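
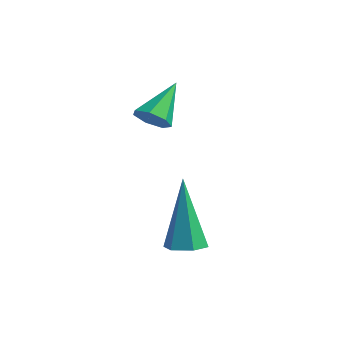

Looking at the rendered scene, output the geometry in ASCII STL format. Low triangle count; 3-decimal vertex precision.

solid 
facet normal 0.195 -0.100 -0.976
outer loop
vertex -0.198 1.521 -3.183
vertex -0.567 1.171 -3.221
vertex -0.675 1.664 -3.293
endloop
endfacet
facet normal 0.246 0.954 0.174
outer loop
vertex -0.198 1.521 -3.183
vertex -0.675 1.664 -3.293
vertex -0.953 1.369 -1.279
endloop
endfacet
facet normal 0.193 -0.100 -0.976
outer loop
vertex -0.675 1.664 -3.293
vertex -0.567 1.171 -3.221
vertex -1.044 1.315 -3.33
endloop
endfacet
facet normal -0.688 0.726 0.011
outer loop
vertex -0.675 1.664 -3.293
vertex -1.044 1.315 -3.33
vertex -0.953 1.369 -1.279
endloop
endfacet
facet normal 0.193 -0.098 -0.976
outer loop
vertex -1.044 1.315 -3.33
vertex -0.567 1.171 -3.221
vertex -0.936 0.821 -3.259
endloop
endfacet
facet normal -0.977 -0.207 0.049
outer loop
vertex -1.044 1.315 -3.33
vertex -0.936 0.821 -3.259
vertex -0.953 1.369 -1.279
endloop
endfacet
facet normal 0.195 -0.100 -0.976
outer loop
vertex -0.936 0.821 -3.259
vertex -0.567 1.171 -3.221
vertex -0.46 0.678 -3.149
endloop
endfacet
facet normal -0.331 -0.910 0.249
outer loop
vertex -0.936 0.821 -3.259
vertex -0.46 0.678 -3.149
vertex -0.953 1.369 -1.279
endloop
endfacet
facet normal 0.193 -0.101 -0.976
outer loop
vertex -0.46 0.678 -3.149
vertex -0.567 1.171 -3.221
vertex -0.09 1.027 -3.112
endloop
endfacet
facet normal 0.603 -0.683 0.411
outer loop
vertex -0.46 0.678 -3.149
vertex -0.09 1.027 -3.112
vertex -0.953 1.369 -1.279
endloop
endfacet
facet normal 0.193 -0.098 -0.976
outer loop
vertex -0.09 1.027 -3.112
vertex -0.567 1.171 -3.221
vertex -0.198 1.521 -3.183
endloop
endfacet
facet normal 0.893 0.249 0.374
outer loop
vertex -0.09 1.027 -3.112
vertex -0.198 1.521 -3.183
vertex -0.953 1.369 -1.279
endloop
endfacet
facet normal 0.221 -0.694 -0.686
outer loop
vertex -3.186 2.034 -0.047
vertex -3.462 2.296 -0.401
vertex -2.957 2.342 -0.285
endloop
endfacet
facet normal 0.714 0.009 0.700
outer loop
vertex -3.186 2.034 -0.047
vertex -2.957 2.342 -0.285
vertex -3.758 3.224 0.521
endloop
endfacet
facet normal 0.221 -0.691 -0.688
outer loop
vertex -2.957 2.342 -0.285
vertex -3.462 2.296 -0.401
vertex -3.109 2.616 -0.609
endloop
endfacet
facet normal 0.791 0.597 0.133
outer loop
vertex -2.957 2.342 -0.285
vertex -3.109 2.616 -0.609
vertex -3.758 3.224 0.521
endloop
endfacet
facet normal 0.221 -0.691 -0.689
outer loop
vertex -3.109 2.616 -0.609
vertex -3.462 2.296 -0.401
vertex -3.527 2.65 -0.777
endloop
endfacet
facet normal 0.219 0.906 -0.362
outer loop
vertex -3.109 2.616 -0.609
vertex -3.527 2.65 -0.777
vertex -3.758 3.224 0.521
endloop
endfacet
facet normal 0.220 -0.691 -0.689
outer loop
vertex -3.527 2.65 -0.777
vertex -3.462 2.296 -0.401
vertex -3.896 2.417 -0.661
endloop
endfacet
facet normal -0.575 0.705 -0.414
outer loop
vertex -3.527 2.65 -0.777
vertex -3.896 2.417 -0.661
vertex -3.758 3.224 0.521
endloop
endfacet
facet normal 0.219 -0.692 -0.687
outer loop
vertex -3.896 2.417 -0.661
vertex -3.462 2.296 -0.401
vertex -3.938 2.094 -0.349
endloop
endfacet
facet normal -0.989 0.145 0.017
outer loop
vertex -3.896 2.417 -0.661
vertex -3.938 2.094 -0.349
vertex -3.758 3.224 0.521
endloop
endfacet
facet normal 0.219 -0.693 -0.687
outer loop
vertex -3.938 2.094 -0.349
vertex -3.462 2.296 -0.401
vertex -3.622 1.923 -0.076
endloop
endfacet
facet normal -0.714 -0.352 0.605
outer loop
vertex -3.938 2.094 -0.349
vertex -3.622 1.923 -0.076
vertex -3.758 3.224 0.521
endloop
endfacet
facet normal 0.222 -0.693 -0.686
outer loop
vertex -3.622 1.923 -0.076
vertex -3.462 2.296 -0.401
vertex -3.186 2.034 -0.047
endloop
endfacet
facet normal 0.045 -0.413 0.910
outer loop
vertex -3.622 1.923 -0.076
vertex -3.186 2.034 -0.047
vertex -3.758 3.224 0.521
endloop
endfacet

endsolid


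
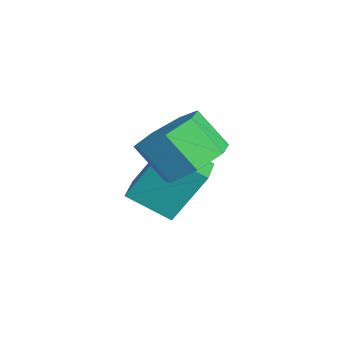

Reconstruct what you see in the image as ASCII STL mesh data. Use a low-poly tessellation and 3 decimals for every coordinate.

solid 
facet normal -0.922 0.333 -0.197
outer loop
vertex 2.043 -3.776 -0.301
vertex 2.067 -2.884 1.098
vertex 2.569 -2.723 -0.982
endloop
endfacet
facet normal -0.014 -0.538 -0.843
outer loop
vertex 3.713 -3.136 -0.738
vertex 2.043 -3.776 -0.301
vertex 2.569 -2.723 -0.982
endloop
endfacet
facet normal -0.922 0.333 -0.197
outer loop
vertex 2.569 -2.723 -0.982
vertex 2.067 -2.884 1.098
vertex 2.593 -1.83 0.417
endloop
endfacet
facet normal 0.386 0.774 -0.501
outer loop
vertex 2.593 -1.83 0.417
vertex 3.713 -3.136 -0.738
vertex 2.569 -2.723 -0.982
endloop
endfacet
facet normal -0.386 -0.775 0.501
outer loop
vertex 2.043 -3.776 -0.301
vertex 3.211 -3.297 1.342
vertex 2.067 -2.884 1.098
endloop
endfacet
facet normal -0.015 -0.537 -0.843
outer loop
vertex 3.187 -4.19 -0.057
vertex 2.043 -3.776 -0.301
vertex 3.713 -3.136 -0.738
endloop
endfacet
facet normal -0.387 -0.774 0.501
outer loop
vertex 3.187 -4.19 -0.057
vertex 3.211 -3.297 1.342
vertex 2.043 -3.776 -0.301
endloop
endfacet
facet normal 0.014 0.538 0.843
outer loop
vertex 2.067 -2.884 1.098
vertex 3.211 -3.297 1.342
vertex 2.593 -1.83 0.417
endloop
endfacet
facet normal 0.387 0.774 -0.500
outer loop
vertex 3.737 -2.244 0.661
vertex 3.713 -3.136 -0.738
vertex 2.593 -1.83 0.417
endloop
endfacet
facet normal 0.015 0.538 0.843
outer loop
vertex 2.593 -1.83 0.417
vertex 3.211 -3.297 1.342
vertex 3.737 -2.244 0.661
endloop
endfacet
facet normal 0.922 -0.333 0.197
outer loop
vertex 3.737 -2.244 0.661
vertex 3.187 -4.19 -0.057
vertex 3.713 -3.136 -0.738
endloop
endfacet
facet normal 0.922 -0.333 0.197
outer loop
vertex 3.211 -3.297 1.342
vertex 3.187 -4.19 -0.057
vertex 3.737 -2.244 0.661
endloop
endfacet
facet normal 0.410 0.509 -0.757
outer loop
vertex 4.658 -2.104 2.074
vertex 4.141 -2.617 1.449
vertex 3.911 -1.791 1.88
endloop
endfacet
facet normal 0.166 0.775 0.610
outer loop
vertex 4.658 -2.104 2.074
vertex 3.911 -1.791 1.88
vertex 4.137 -2.75 3.036
endloop
endfacet
facet normal 0.166 0.775 0.610
outer loop
vertex 4.137 -2.75 3.036
vertex 3.911 -1.791 1.88
vertex 3.39 -2.436 2.841
endloop
endfacet
facet normal -0.411 -0.508 0.757
outer loop
vertex 4.137 -2.75 3.036
vertex 3.39 -2.436 2.841
vertex 3.619 -3.263 2.411
endloop
endfacet
facet normal 0.411 0.509 -0.756
outer loop
vertex 3.911 -1.791 1.88
vertex 4.141 -2.617 1.449
vertex 3.337 -2.099 1.361
endloop
endfacet
facet normal -0.597 0.778 0.198
outer loop
vertex 3.911 -1.791 1.88
vertex 3.337 -2.099 1.361
vertex 3.39 -2.436 2.841
endloop
endfacet
facet normal -0.597 0.777 0.198
outer loop
vertex 3.39 -2.436 2.841
vertex 3.337 -2.099 1.361
vertex 2.816 -2.745 2.323
endloop
endfacet
facet normal -0.410 -0.508 0.758
outer loop
vertex 3.39 -2.436 2.841
vertex 2.816 -2.745 2.323
vertex 3.619 -3.263 2.411
endloop
endfacet
facet normal 0.410 0.508 -0.757
outer loop
vertex 3.337 -2.099 1.361
vertex 4.141 -2.617 1.449
vertex 3.368 -2.798 0.909
endloop
endfacet
facet normal -0.911 0.194 -0.363
outer loop
vertex 3.337 -2.099 1.361
vertex 3.368 -2.798 0.909
vertex 2.816 -2.745 2.323
endloop
endfacet
facet normal -0.911 0.195 -0.363
outer loop
vertex 2.816 -2.745 2.323
vertex 3.368 -2.798 0.909
vertex 2.847 -3.444 1.87
endloop
endfacet
facet normal -0.411 -0.509 0.757
outer loop
vertex 2.816 -2.745 2.323
vertex 2.847 -3.444 1.87
vertex 3.619 -3.263 2.411
endloop
endfacet
facet normal 0.410 0.508 -0.757
outer loop
vertex 3.368 -2.798 0.909
vertex 4.141 -2.617 1.449
vertex 3.981 -3.361 0.863
endloop
endfacet
facet normal -0.539 -0.534 -0.651
outer loop
vertex 3.368 -2.798 0.909
vertex 3.981 -3.361 0.863
vertex 2.847 -3.444 1.87
endloop
endfacet
facet normal -0.539 -0.535 -0.651
outer loop
vertex 2.847 -3.444 1.87
vertex 3.981 -3.361 0.863
vertex 3.459 -4.006 1.825
endloop
endfacet
facet normal -0.411 -0.508 0.757
outer loop
vertex 2.847 -3.444 1.87
vertex 3.459 -4.006 1.825
vertex 3.619 -3.263 2.411
endloop
endfacet
facet normal 0.411 0.508 -0.757
outer loop
vertex 3.981 -3.361 0.863
vertex 4.141 -2.617 1.449
vertex 4.714 -3.364 1.259
endloop
endfacet
facet normal 0.239 -0.862 -0.448
outer loop
vertex 3.981 -3.361 0.863
vertex 4.714 -3.364 1.259
vertex 3.459 -4.006 1.825
endloop
endfacet
facet normal 0.239 -0.862 -0.448
outer loop
vertex 3.459 -4.006 1.825
vertex 4.714 -3.364 1.259
vertex 4.192 -4.009 2.221
endloop
endfacet
facet normal -0.411 -0.508 0.757
outer loop
vertex 3.459 -4.006 1.825
vertex 4.192 -4.009 2.221
vertex 3.619 -3.263 2.411
endloop
endfacet
facet normal 0.411 0.508 -0.757
outer loop
vertex 4.714 -3.364 1.259
vertex 4.141 -2.617 1.449
vertex 5.015 -2.804 1.798
endloop
endfacet
facet normal 0.837 -0.539 0.093
outer loop
vertex 4.714 -3.364 1.259
vertex 5.015 -2.804 1.798
vertex 4.192 -4.009 2.221
endloop
endfacet
facet normal 0.837 -0.540 0.091
outer loop
vertex 4.192 -4.009 2.221
vertex 5.015 -2.804 1.798
vertex 4.494 -3.45 2.759
endloop
endfacet
facet normal -0.410 -0.508 0.758
outer loop
vertex 4.192 -4.009 2.221
vertex 4.494 -3.45 2.759
vertex 3.619 -3.263 2.411
endloop
endfacet
facet normal 0.411 0.508 -0.757
outer loop
vertex 5.015 -2.804 1.798
vertex 4.141 -2.617 1.449
vertex 4.658 -2.104 2.074
endloop
endfacet
facet normal 0.805 0.188 0.563
outer loop
vertex 5.015 -2.804 1.798
vertex 4.658 -2.104 2.074
vertex 4.494 -3.45 2.759
endloop
endfacet
facet normal 0.805 0.188 0.562
outer loop
vertex 4.494 -3.45 2.759
vertex 4.658 -2.104 2.074
vertex 4.137 -2.75 3.036
endloop
endfacet
facet normal -0.410 -0.509 0.757
outer loop
vertex 4.494 -3.45 2.759
vertex 4.137 -2.75 3.036
vertex 3.619 -3.263 2.411
endloop
endfacet

endsolid


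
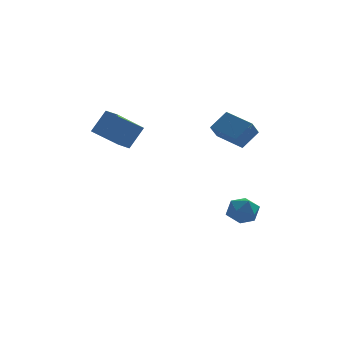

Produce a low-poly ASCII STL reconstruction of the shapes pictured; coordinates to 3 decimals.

solid 
facet normal -0.569 0.821 0.042
outer loop
vertex -3.123 -0.466 2.731
vertex -1.749 0.551 1.46
vertex -3.883 -0.931 1.537
endloop
endfacet
facet normal -0.646 -0.477 0.597
outer loop
vertex -3.371 -1.671 1.5
vertex -3.123 -0.466 2.731
vertex -3.883 -0.931 1.537
endloop
endfacet
facet normal -0.569 0.821 0.042
outer loop
vertex -3.883 -0.931 1.537
vertex -1.749 0.551 1.46
vertex -2.509 0.085 0.266
endloop
endfacet
facet normal -0.510 -0.313 -0.801
outer loop
vertex -2.509 0.085 0.266
vertex -3.371 -1.671 1.5
vertex -3.883 -0.931 1.537
endloop
endfacet
facet normal 0.510 0.313 0.801
outer loop
vertex -3.123 -0.466 2.731
vertex -1.237 -0.189 1.423
vertex -1.749 0.551 1.46
endloop
endfacet
facet normal -0.645 -0.477 0.597
outer loop
vertex -2.611 -1.205 2.694
vertex -3.123 -0.466 2.731
vertex -3.371 -1.671 1.5
endloop
endfacet
facet normal 0.510 0.313 0.801
outer loop
vertex -2.611 -1.205 2.694
vertex -1.237 -0.189 1.423
vertex -3.123 -0.466 2.731
endloop
endfacet
facet normal 0.646 0.476 -0.597
outer loop
vertex -1.749 0.551 1.46
vertex -1.237 -0.189 1.423
vertex -2.509 0.085 0.266
endloop
endfacet
facet normal -0.510 -0.313 -0.801
outer loop
vertex -1.997 -0.654 0.229
vertex -3.371 -1.671 1.5
vertex -2.509 0.085 0.266
endloop
endfacet
facet normal 0.645 0.477 -0.597
outer loop
vertex -2.509 0.085 0.266
vertex -1.237 -0.189 1.423
vertex -1.997 -0.654 0.229
endloop
endfacet
facet normal 0.569 -0.821 -0.042
outer loop
vertex -1.997 -0.654 0.229
vertex -2.611 -1.205 2.694
vertex -3.371 -1.671 1.5
endloop
endfacet
facet normal 0.569 -0.822 -0.042
outer loop
vertex -1.237 -0.189 1.423
vertex -2.611 -1.205 2.694
vertex -1.997 -0.654 0.229
endloop
endfacet
facet normal -0.060 0.182 0.982
outer loop
vertex 3.692 -1.359 -3.134
vertex 2.905 -1.843 -3.092
vertex 3.717 -2.268 -2.964
endloop
endfacet
facet normal 0.620 0.161 0.768
outer loop
vertex 3.692 -1.359 -3.134
vertex 3.717 -2.268 -2.964
vertex 4.333 -1.888 -3.541
endloop
endfacet
facet normal 0.708 0.656 0.262
outer loop
vertex 3.692 -1.359 -3.134
vertex 4.333 -1.888 -3.541
vertex 3.901 -1.228 -4.026
endloop
endfacet
facet normal 0.083 0.983 0.164
outer loop
vertex 3.692 -1.359 -3.134
vertex 3.901 -1.228 -4.026
vertex 3.019 -1.2 -3.748
endloop
endfacet
facet normal -0.392 0.690 0.608
outer loop
vertex 3.692 -1.359 -3.134
vertex 3.019 -1.2 -3.748
vertex 2.905 -1.843 -3.092
endloop
endfacet
facet normal 0.739 -0.480 0.473
outer loop
vertex 4.333 -1.888 -3.541
vertex 3.717 -2.268 -2.964
vertex 3.941 -2.7 -3.752
endloop
endfacet
facet normal -0.362 -0.445 0.819
outer loop
vertex 3.717 -2.268 -2.964
vertex 2.905 -1.843 -3.092
vertex 3.059 -2.672 -3.474
endloop
endfacet
facet normal -0.900 0.379 0.215
outer loop
vertex 2.905 -1.843 -3.092
vertex 3.019 -1.2 -3.748
vertex 2.627 -2.012 -3.959
endloop
endfacet
facet normal -0.132 0.853 -0.505
outer loop
vertex 3.019 -1.2 -3.748
vertex 3.901 -1.228 -4.026
vertex 3.243 -1.632 -4.536
endloop
endfacet
facet normal 0.881 0.323 -0.345
outer loop
vertex 3.901 -1.228 -4.026
vertex 4.333 -1.888 -3.541
vertex 4.055 -2.057 -4.408
endloop
endfacet
facet normal -0.083 -0.983 -0.164
outer loop
vertex 3.268 -2.541 -4.366
vertex 3.941 -2.7 -3.752
vertex 3.059 -2.672 -3.474
endloop
endfacet
facet normal -0.708 -0.656 -0.262
outer loop
vertex 3.268 -2.541 -4.366
vertex 3.059 -2.672 -3.474
vertex 2.627 -2.012 -3.959
endloop
endfacet
facet normal -0.620 -0.161 -0.768
outer loop
vertex 3.268 -2.541 -4.366
vertex 2.627 -2.012 -3.959
vertex 3.243 -1.632 -4.536
endloop
endfacet
facet normal 0.060 -0.182 -0.982
outer loop
vertex 3.268 -2.541 -4.366
vertex 3.243 -1.632 -4.536
vertex 4.055 -2.057 -4.408
endloop
endfacet
facet normal 0.392 -0.690 -0.608
outer loop
vertex 3.268 -2.541 -4.366
vertex 4.055 -2.057 -4.408
vertex 3.941 -2.7 -3.752
endloop
endfacet
facet normal 0.132 -0.853 0.505
outer loop
vertex 3.059 -2.672 -3.474
vertex 3.941 -2.7 -3.752
vertex 3.717 -2.268 -2.964
endloop
endfacet
facet normal -0.881 -0.323 0.345
outer loop
vertex 2.627 -2.012 -3.959
vertex 3.059 -2.672 -3.474
vertex 2.905 -1.843 -3.092
endloop
endfacet
facet normal -0.739 0.480 -0.473
outer loop
vertex 3.243 -1.632 -4.536
vertex 2.627 -2.012 -3.959
vertex 3.019 -1.2 -3.748
endloop
endfacet
facet normal 0.362 0.445 -0.819
outer loop
vertex 4.055 -2.057 -4.408
vertex 3.243 -1.632 -4.536
vertex 3.901 -1.228 -4.026
endloop
endfacet
facet normal 0.900 -0.379 -0.215
outer loop
vertex 3.941 -2.7 -3.752
vertex 4.055 -2.057 -4.408
vertex 4.333 -1.888 -3.541
endloop
endfacet
facet normal -0.374 -0.596 0.711
outer loop
vertex 3.734 -3.067 2.465
vertex 2.641 -1.867 2.896
vertex 2.881 -3.54 1.62
endloop
endfacet
facet normal 0.651 -0.714 -0.257
outer loop
vertex 3.299 -2.873 0.824
vertex 3.734 -3.067 2.465
vertex 2.881 -3.54 1.62
endloop
endfacet
facet normal -0.373 -0.596 0.711
outer loop
vertex 2.881 -3.54 1.62
vertex 2.641 -1.867 2.896
vertex 1.788 -2.34 2.052
endloop
endfacet
facet normal -0.661 -0.367 -0.654
outer loop
vertex 1.788 -2.34 2.052
vertex 3.299 -2.873 0.824
vertex 2.881 -3.54 1.62
endloop
endfacet
facet normal 0.661 0.367 0.655
outer loop
vertex 3.734 -3.067 2.465
vertex 3.059 -1.2 2.1
vertex 2.641 -1.867 2.896
endloop
endfacet
facet normal 0.651 -0.715 -0.257
outer loop
vertex 4.152 -2.4 1.668
vertex 3.734 -3.067 2.465
vertex 3.299 -2.873 0.824
endloop
endfacet
facet normal 0.661 0.367 0.654
outer loop
vertex 4.152 -2.4 1.668
vertex 3.059 -1.2 2.1
vertex 3.734 -3.067 2.465
endloop
endfacet
facet normal -0.651 0.715 0.257
outer loop
vertex 2.641 -1.867 2.896
vertex 3.059 -1.2 2.1
vertex 1.788 -2.34 2.052
endloop
endfacet
facet normal -0.661 -0.367 -0.654
outer loop
vertex 2.206 -1.673 1.255
vertex 3.299 -2.873 0.824
vertex 1.788 -2.34 2.052
endloop
endfacet
facet normal -0.651 0.715 0.257
outer loop
vertex 1.788 -2.34 2.052
vertex 3.059 -1.2 2.1
vertex 2.206 -1.673 1.255
endloop
endfacet
facet normal 0.373 0.596 -0.711
outer loop
vertex 2.206 -1.673 1.255
vertex 4.152 -2.4 1.668
vertex 3.299 -2.873 0.824
endloop
endfacet
facet normal 0.374 0.596 -0.711
outer loop
vertex 3.059 -1.2 2.1
vertex 4.152 -2.4 1.668
vertex 2.206 -1.673 1.255
endloop
endfacet

endsolid


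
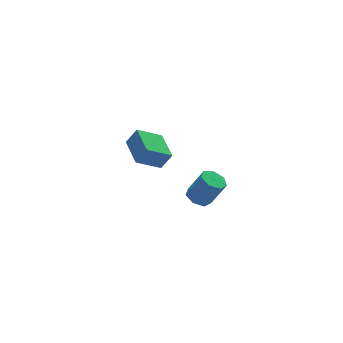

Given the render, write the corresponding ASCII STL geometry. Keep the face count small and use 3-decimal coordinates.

solid 
facet normal -0.859 0.086 0.505
outer loop
vertex -3.244 2.099 0.112
vertex -2.891 4.028 0.384
vertex -3.787 2.334 -0.851
endloop
endfacet
facet normal -0.178 -0.974 -0.137
outer loop
vertex -2.369 2.192 -1.684
vertex -3.244 2.099 0.112
vertex -3.787 2.334 -0.851
endloop
endfacet
facet normal -0.859 0.086 0.505
outer loop
vertex -3.787 2.334 -0.851
vertex -2.891 4.028 0.384
vertex -3.433 4.263 -0.579
endloop
endfacet
facet normal -0.480 0.208 -0.852
outer loop
vertex -3.433 4.263 -0.579
vertex -2.369 2.192 -1.684
vertex -3.787 2.334 -0.851
endloop
endfacet
facet normal 0.480 -0.208 0.852
outer loop
vertex -3.244 2.099 0.112
vertex -1.473 3.886 -0.449
vertex -2.891 4.028 0.384
endloop
endfacet
facet normal -0.178 -0.974 -0.137
outer loop
vertex -1.827 1.957 -0.721
vertex -3.244 2.099 0.112
vertex -2.369 2.192 -1.684
endloop
endfacet
facet normal 0.480 -0.208 0.852
outer loop
vertex -1.827 1.957 -0.721
vertex -1.473 3.886 -0.449
vertex -3.244 2.099 0.112
endloop
endfacet
facet normal 0.178 0.974 0.137
outer loop
vertex -2.891 4.028 0.384
vertex -1.473 3.886 -0.449
vertex -3.433 4.263 -0.579
endloop
endfacet
facet normal -0.480 0.208 -0.852
outer loop
vertex -2.016 4.121 -1.412
vertex -2.369 2.192 -1.684
vertex -3.433 4.263 -0.579
endloop
endfacet
facet normal 0.178 0.974 0.137
outer loop
vertex -3.433 4.263 -0.579
vertex -1.473 3.886 -0.449
vertex -2.016 4.121 -1.412
endloop
endfacet
facet normal 0.859 -0.086 -0.505
outer loop
vertex -2.016 4.121 -1.412
vertex -1.827 1.957 -0.721
vertex -2.369 2.192 -1.684
endloop
endfacet
facet normal 0.859 -0.086 -0.505
outer loop
vertex -1.473 3.886 -0.449
vertex -1.827 1.957 -0.721
vertex -2.016 4.121 -1.412
endloop
endfacet
facet normal -0.382 0.284 -0.879
outer loop
vertex -2.312 -3.032 -0.363
vertex -2.986 -3.236 -0.136
vertex -2.656 -2.578 -0.067
endloop
endfacet
facet normal 0.753 0.648 -0.119
outer loop
vertex -2.312 -3.032 -0.363
vertex -2.656 -2.578 -0.067
vertex -1.681 -3.499 1.088
endloop
endfacet
facet normal 0.753 0.648 -0.119
outer loop
vertex -1.681 -3.499 1.088
vertex -2.656 -2.578 -0.067
vertex -2.025 -3.045 1.384
endloop
endfacet
facet normal 0.384 -0.282 0.879
outer loop
vertex -1.681 -3.499 1.088
vertex -2.025 -3.045 1.384
vertex -2.354 -3.704 1.316
endloop
endfacet
facet normal -0.383 0.284 -0.879
outer loop
vertex -2.656 -2.578 -0.067
vertex -2.986 -3.236 -0.136
vertex -3.248 -2.62 0.177
endloop
endfacet
facet normal 0.050 0.957 0.286
outer loop
vertex -2.656 -2.578 -0.067
vertex -3.248 -2.62 0.177
vertex -2.025 -3.045 1.384
endloop
endfacet
facet normal 0.050 0.957 0.286
outer loop
vertex -2.025 -3.045 1.384
vertex -3.248 -2.62 0.177
vertex -2.617 -3.087 1.628
endloop
endfacet
facet normal 0.383 -0.282 0.880
outer loop
vertex -2.025 -3.045 1.384
vertex -2.617 -3.087 1.628
vertex -2.354 -3.704 1.316
endloop
endfacet
facet normal -0.383 0.284 -0.879
outer loop
vertex -3.248 -2.62 0.177
vertex -2.986 -3.236 -0.136
vertex -3.643 -3.126 0.186
endloop
endfacet
facet normal -0.689 0.547 0.476
outer loop
vertex -3.248 -2.62 0.177
vertex -3.643 -3.126 0.186
vertex -2.617 -3.087 1.628
endloop
endfacet
facet normal -0.689 0.547 0.476
outer loop
vertex -2.617 -3.087 1.628
vertex -3.643 -3.126 0.186
vertex -3.012 -3.593 1.637
endloop
endfacet
facet normal 0.382 -0.282 0.880
outer loop
vertex -2.617 -3.087 1.628
vertex -3.012 -3.593 1.637
vertex -2.354 -3.704 1.316
endloop
endfacet
facet normal -0.383 0.283 -0.879
outer loop
vertex -3.643 -3.126 0.186
vertex -2.986 -3.236 -0.136
vertex -3.542 -3.716 -0.048
endloop
endfacet
facet normal -0.910 -0.277 0.307
outer loop
vertex -3.643 -3.126 0.186
vertex -3.542 -3.716 -0.048
vertex -3.012 -3.593 1.637
endloop
endfacet
facet normal -0.911 -0.277 0.307
outer loop
vertex -3.012 -3.593 1.637
vertex -3.542 -3.716 -0.048
vertex -2.911 -4.183 1.404
endloop
endfacet
facet normal 0.382 -0.282 0.880
outer loop
vertex -3.012 -3.593 1.637
vertex -2.911 -4.183 1.404
vertex -2.354 -3.704 1.316
endloop
endfacet
facet normal -0.383 0.282 -0.880
outer loop
vertex -3.542 -3.716 -0.048
vertex -2.986 -3.236 -0.136
vertex -3.023 -3.945 -0.347
endloop
endfacet
facet normal -0.446 -0.890 -0.092
outer loop
vertex -3.542 -3.716 -0.048
vertex -3.023 -3.945 -0.347
vertex -2.911 -4.183 1.404
endloop
endfacet
facet normal -0.446 -0.890 -0.093
outer loop
vertex -2.911 -4.183 1.404
vertex -3.023 -3.945 -0.347
vertex -2.391 -4.412 1.104
endloop
endfacet
facet normal 0.383 -0.283 0.879
outer loop
vertex -2.911 -4.183 1.404
vertex -2.391 -4.412 1.104
vertex -2.354 -3.704 1.316
endloop
endfacet
facet normal -0.383 0.282 -0.880
outer loop
vertex -3.023 -3.945 -0.347
vertex -2.986 -3.236 -0.136
vertex -2.475 -3.64 -0.488
endloop
endfacet
facet normal 0.355 -0.834 -0.423
outer loop
vertex -3.023 -3.945 -0.347
vertex -2.475 -3.64 -0.488
vertex -2.391 -4.412 1.104
endloop
endfacet
facet normal 0.356 -0.833 -0.423
outer loop
vertex -2.391 -4.412 1.104
vertex -2.475 -3.64 -0.488
vertex -1.844 -4.107 0.964
endloop
endfacet
facet normal 0.383 -0.283 0.879
outer loop
vertex -2.391 -4.412 1.104
vertex -1.844 -4.107 0.964
vertex -2.354 -3.704 1.316
endloop
endfacet
facet normal -0.382 0.283 -0.880
outer loop
vertex -2.475 -3.64 -0.488
vertex -2.986 -3.236 -0.136
vertex -2.312 -3.032 -0.363
endloop
endfacet
facet normal 0.888 -0.149 -0.434
outer loop
vertex -2.475 -3.64 -0.488
vertex -2.312 -3.032 -0.363
vertex -1.844 -4.107 0.964
endloop
endfacet
facet normal 0.888 -0.150 -0.434
outer loop
vertex -1.844 -4.107 0.964
vertex -2.312 -3.032 -0.363
vertex -1.681 -3.499 1.088
endloop
endfacet
facet normal 0.384 -0.282 0.879
outer loop
vertex -1.844 -4.107 0.964
vertex -1.681 -3.499 1.088
vertex -2.354 -3.704 1.316
endloop
endfacet

endsolid


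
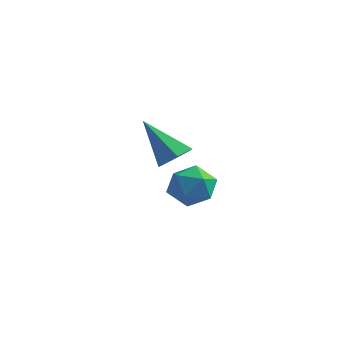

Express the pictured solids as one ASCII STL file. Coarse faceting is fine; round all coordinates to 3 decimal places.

solid 
facet normal -0.523 0.604 0.601
outer loop
vertex 2.527 0.052 1.426
vertex 1.982 -0.676 1.684
vertex 2.769 -0.479 2.17
endloop
endfacet
facet normal 0.153 0.827 0.541
outer loop
vertex 2.527 0.052 1.426
vertex 2.769 -0.479 2.17
vertex 3.431 -0.199 1.555
endloop
endfacet
facet normal 0.284 0.947 -0.149
outer loop
vertex 2.527 0.052 1.426
vertex 3.431 -0.199 1.555
vertex 3.052 -0.222 0.688
endloop
endfacet
facet normal -0.310 0.798 -0.517
outer loop
vertex 2.527 0.052 1.426
vertex 3.052 -0.222 0.688
vertex 2.157 -0.518 0.767
endloop
endfacet
facet normal -0.808 0.586 -0.053
outer loop
vertex 2.527 0.052 1.426
vertex 2.157 -0.518 0.767
vertex 1.982 -0.676 1.684
endloop
endfacet
facet normal 0.579 0.298 0.759
outer loop
vertex 3.431 -0.199 1.555
vertex 2.769 -0.479 2.17
vertex 3.443 -1.082 1.893
endloop
endfacet
facet normal -0.513 -0.062 0.856
outer loop
vertex 2.769 -0.479 2.17
vertex 1.982 -0.676 1.684
vertex 2.548 -1.378 1.972
endloop
endfacet
facet normal -0.975 -0.090 -0.202
outer loop
vertex 1.982 -0.676 1.684
vertex 2.157 -0.518 0.767
vertex 2.169 -1.401 1.105
endloop
endfacet
facet normal -0.167 0.251 -0.953
outer loop
vertex 2.157 -0.518 0.767
vertex 3.052 -0.222 0.688
vertex 2.831 -1.121 0.49
endloop
endfacet
facet normal 0.793 0.492 -0.360
outer loop
vertex 3.052 -0.222 0.688
vertex 3.431 -0.199 1.555
vertex 3.618 -0.924 0.976
endloop
endfacet
facet normal 0.310 -0.798 0.517
outer loop
vertex 3.073 -1.652 1.234
vertex 3.443 -1.082 1.893
vertex 2.548 -1.378 1.972
endloop
endfacet
facet normal -0.284 -0.947 0.149
outer loop
vertex 3.073 -1.652 1.234
vertex 2.548 -1.378 1.972
vertex 2.169 -1.401 1.105
endloop
endfacet
facet normal -0.153 -0.827 -0.541
outer loop
vertex 3.073 -1.652 1.234
vertex 2.169 -1.401 1.105
vertex 2.831 -1.121 0.49
endloop
endfacet
facet normal 0.523 -0.604 -0.601
outer loop
vertex 3.073 -1.652 1.234
vertex 2.831 -1.121 0.49
vertex 3.618 -0.924 0.976
endloop
endfacet
facet normal 0.808 -0.586 0.053
outer loop
vertex 3.073 -1.652 1.234
vertex 3.618 -0.924 0.976
vertex 3.443 -1.082 1.893
endloop
endfacet
facet normal 0.167 -0.251 0.953
outer loop
vertex 2.548 -1.378 1.972
vertex 3.443 -1.082 1.893
vertex 2.769 -0.479 2.17
endloop
endfacet
facet normal -0.793 -0.492 0.360
outer loop
vertex 2.169 -1.401 1.105
vertex 2.548 -1.378 1.972
vertex 1.982 -0.676 1.684
endloop
endfacet
facet normal -0.579 -0.298 -0.759
outer loop
vertex 2.831 -1.121 0.49
vertex 2.169 -1.401 1.105
vertex 2.157 -0.518 0.767
endloop
endfacet
facet normal 0.513 0.062 -0.856
outer loop
vertex 3.618 -0.924 0.976
vertex 2.831 -1.121 0.49
vertex 3.052 -0.222 0.688
endloop
endfacet
facet normal 0.975 0.090 0.202
outer loop
vertex 3.443 -1.082 1.893
vertex 3.618 -0.924 0.976
vertex 3.431 -0.199 1.555
endloop
endfacet
facet normal 0.650 0.033 -0.759
outer loop
vertex -0.161 2.881 0.827
vertex -0.618 3.455 0.461
vertex -0.023 3.675 0.98
endloop
endfacet
facet normal 0.498 -0.247 0.831
outer loop
vertex -0.161 2.881 0.827
vertex -0.023 3.675 0.98
vertex -2.002 3.385 2.079
endloop
endfacet
facet normal 0.650 0.033 -0.759
outer loop
vertex -0.023 3.675 0.98
vertex -0.618 3.455 0.461
vertex -0.48 4.249 0.614
endloop
endfacet
facet normal 0.285 0.666 0.689
outer loop
vertex -0.023 3.675 0.98
vertex -0.48 4.249 0.614
vertex -2.002 3.385 2.079
endloop
endfacet
facet normal 0.650 0.033 -0.759
outer loop
vertex -0.48 4.249 0.614
vertex -0.618 3.455 0.461
vertex -1.075 4.029 0.095
endloop
endfacet
facet normal -0.419 0.903 0.097
outer loop
vertex -0.48 4.249 0.614
vertex -1.075 4.029 0.095
vertex -2.002 3.385 2.079
endloop
endfacet
facet normal 0.649 0.033 -0.760
outer loop
vertex -1.075 4.029 0.095
vertex -0.618 3.455 0.461
vertex -1.214 3.235 -0.058
endloop
endfacet
facet normal -0.909 0.227 -0.351
outer loop
vertex -1.075 4.029 0.095
vertex -1.214 3.235 -0.058
vertex -2.002 3.385 2.079
endloop
endfacet
facet normal 0.649 0.034 -0.760
outer loop
vertex -1.214 3.235 -0.058
vertex -0.618 3.455 0.461
vertex -0.756 2.661 0.308
endloop
endfacet
facet normal -0.696 -0.688 -0.208
outer loop
vertex -1.214 3.235 -0.058
vertex -0.756 2.661 0.308
vertex -2.002 3.385 2.079
endloop
endfacet
facet normal 0.650 0.033 -0.759
outer loop
vertex -0.756 2.661 0.308
vertex -0.618 3.455 0.461
vertex -0.161 2.881 0.827
endloop
endfacet
facet normal 0.008 -0.924 0.383
outer loop
vertex -0.756 2.661 0.308
vertex -0.161 2.881 0.827
vertex -2.002 3.385 2.079
endloop
endfacet

endsolid


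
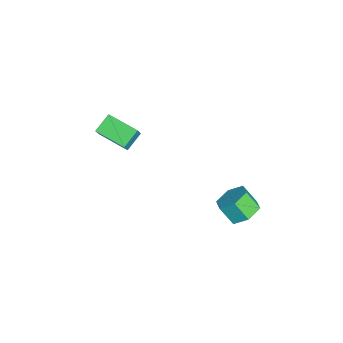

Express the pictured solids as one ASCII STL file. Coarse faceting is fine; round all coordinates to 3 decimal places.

solid 
facet normal 0.234 0.564 -0.792
outer loop
vertex 2.712 3.323 -2.931
vertex 1.891 3.161 -3.289
vertex 2.016 3.878 -2.742
endloop
endfacet
facet normal 0.600 0.557 0.574
outer loop
vertex 2.712 3.323 -2.931
vertex 2.016 3.878 -2.742
vertex 2.429 2.641 -1.973
endloop
endfacet
facet normal 0.600 0.557 0.574
outer loop
vertex 2.429 2.641 -1.973
vertex 2.016 3.878 -2.742
vertex 1.733 3.195 -1.784
endloop
endfacet
facet normal -0.234 -0.564 0.792
outer loop
vertex 2.429 2.641 -1.973
vertex 1.733 3.195 -1.784
vertex 1.609 2.479 -2.331
endloop
endfacet
facet normal 0.234 0.564 -0.792
outer loop
vertex 2.016 3.878 -2.742
vertex 1.891 3.161 -3.289
vertex 1.195 3.716 -3.1
endloop
endfacet
facet normal -0.363 0.806 0.467
outer loop
vertex 2.016 3.878 -2.742
vertex 1.195 3.716 -3.1
vertex 1.733 3.195 -1.784
endloop
endfacet
facet normal -0.363 0.806 0.467
outer loop
vertex 1.733 3.195 -1.784
vertex 1.195 3.716 -3.1
vertex 0.912 3.033 -2.142
endloop
endfacet
facet normal -0.234 -0.564 0.792
outer loop
vertex 1.733 3.195 -1.784
vertex 0.912 3.033 -2.142
vertex 1.609 2.479 -2.331
endloop
endfacet
facet normal 0.234 0.564 -0.792
outer loop
vertex 1.195 3.716 -3.1
vertex 1.891 3.161 -3.289
vertex 1.071 2.999 -3.647
endloop
endfacet
facet normal -0.963 0.248 -0.107
outer loop
vertex 1.195 3.716 -3.1
vertex 1.071 2.999 -3.647
vertex 0.912 3.033 -2.142
endloop
endfacet
facet normal -0.963 0.249 -0.107
outer loop
vertex 0.912 3.033 -2.142
vertex 1.071 2.999 -3.647
vertex 0.788 2.317 -2.689
endloop
endfacet
facet normal -0.234 -0.564 0.792
outer loop
vertex 0.912 3.033 -2.142
vertex 0.788 2.317 -2.689
vertex 1.609 2.479 -2.331
endloop
endfacet
facet normal 0.234 0.564 -0.792
outer loop
vertex 1.071 2.999 -3.647
vertex 1.891 3.161 -3.289
vertex 1.767 2.445 -3.836
endloop
endfacet
facet normal -0.600 -0.558 -0.574
outer loop
vertex 1.071 2.999 -3.647
vertex 1.767 2.445 -3.836
vertex 0.788 2.317 -2.689
endloop
endfacet
facet normal -0.600 -0.557 -0.574
outer loop
vertex 0.788 2.317 -2.689
vertex 1.767 2.445 -3.836
vertex 1.484 1.762 -2.878
endloop
endfacet
facet normal -0.234 -0.564 0.792
outer loop
vertex 0.788 2.317 -2.689
vertex 1.484 1.762 -2.878
vertex 1.609 2.479 -2.331
endloop
endfacet
facet normal 0.234 0.564 -0.792
outer loop
vertex 1.767 2.445 -3.836
vertex 1.891 3.161 -3.289
vertex 2.588 2.607 -3.478
endloop
endfacet
facet normal 0.363 -0.806 -0.467
outer loop
vertex 1.767 2.445 -3.836
vertex 2.588 2.607 -3.478
vertex 1.484 1.762 -2.878
endloop
endfacet
facet normal 0.363 -0.806 -0.467
outer loop
vertex 1.484 1.762 -2.878
vertex 2.588 2.607 -3.478
vertex 2.305 1.924 -2.52
endloop
endfacet
facet normal -0.234 -0.564 0.792
outer loop
vertex 1.484 1.762 -2.878
vertex 2.305 1.924 -2.52
vertex 1.609 2.479 -2.331
endloop
endfacet
facet normal 0.234 0.564 -0.792
outer loop
vertex 2.588 2.607 -3.478
vertex 1.891 3.161 -3.289
vertex 2.712 3.323 -2.931
endloop
endfacet
facet normal 0.963 -0.249 0.107
outer loop
vertex 2.588 2.607 -3.478
vertex 2.712 3.323 -2.931
vertex 2.305 1.924 -2.52
endloop
endfacet
facet normal 0.963 -0.248 0.107
outer loop
vertex 2.305 1.924 -2.52
vertex 2.712 3.323 -2.931
vertex 2.429 2.641 -1.973
endloop
endfacet
facet normal -0.234 -0.564 0.792
outer loop
vertex 2.305 1.924 -2.52
vertex 2.429 2.641 -1.973
vertex 1.609 2.479 -2.331
endloop
endfacet
facet normal -0.492 -0.840 0.227
outer loop
vertex -4.029 -3.787 -1.601
vertex -4.64 -3.667 -2.484
vertex -3.242 -4.418 -2.231
endloop
endfacet
facet normal 0.565 -0.111 0.817
outer loop
vertex -2.36 -2.913 -2.636
vertex -4.029 -3.787 -1.601
vertex -3.242 -4.418 -2.231
endloop
endfacet
facet normal -0.492 -0.841 0.226
outer loop
vertex -3.242 -4.418 -2.231
vertex -4.64 -3.667 -2.484
vertex -3.852 -4.298 -3.114
endloop
endfacet
facet normal 0.662 -0.530 -0.529
outer loop
vertex -3.852 -4.298 -3.114
vertex -2.36 -2.913 -2.636
vertex -3.242 -4.418 -2.231
endloop
endfacet
facet normal -0.662 0.530 0.530
outer loop
vertex -4.029 -3.787 -1.601
vertex -3.758 -2.162 -2.889
vertex -4.64 -3.667 -2.484
endloop
endfacet
facet normal 0.565 -0.111 0.818
outer loop
vertex -3.148 -2.282 -2.006
vertex -4.029 -3.787 -1.601
vertex -2.36 -2.913 -2.636
endloop
endfacet
facet normal -0.662 0.530 0.530
outer loop
vertex -3.148 -2.282 -2.006
vertex -3.758 -2.162 -2.889
vertex -4.029 -3.787 -1.601
endloop
endfacet
facet normal -0.565 0.111 -0.818
outer loop
vertex -4.64 -3.667 -2.484
vertex -3.758 -2.162 -2.889
vertex -3.852 -4.298 -3.114
endloop
endfacet
facet normal 0.662 -0.530 -0.530
outer loop
vertex -2.971 -2.793 -3.519
vertex -2.36 -2.913 -2.636
vertex -3.852 -4.298 -3.114
endloop
endfacet
facet normal -0.565 0.111 -0.817
outer loop
vertex -3.852 -4.298 -3.114
vertex -3.758 -2.162 -2.889
vertex -2.971 -2.793 -3.519
endloop
endfacet
facet normal 0.492 0.841 -0.226
outer loop
vertex -2.971 -2.793 -3.519
vertex -3.148 -2.282 -2.006
vertex -2.36 -2.913 -2.636
endloop
endfacet
facet normal 0.493 0.840 -0.226
outer loop
vertex -3.758 -2.162 -2.889
vertex -3.148 -2.282 -2.006
vertex -2.971 -2.793 -3.519
endloop
endfacet

endsolid


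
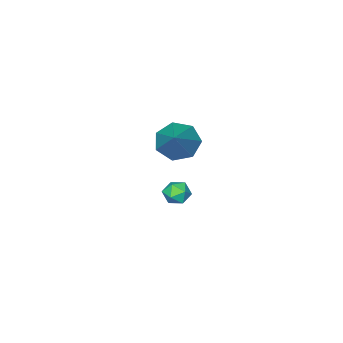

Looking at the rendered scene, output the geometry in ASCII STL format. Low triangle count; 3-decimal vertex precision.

solid 
facet normal -0.596 -0.526 -0.606
outer loop
vertex 2.319 -0.572 1.819
vertex 1.8 -0.813 2.539
vertex 1.713 -0.081 1.989
endloop
endfacet
facet normal 0.456 0.736 -0.501
outer loop
vertex 2.319 -0.572 1.819
vertex 1.713 -0.081 1.989
vertex 3.1 0.333 3.861
endloop
endfacet
facet normal -0.596 -0.526 -0.606
outer loop
vertex 1.713 -0.081 1.989
vertex 1.8 -0.813 2.539
vertex 1.172 -0.142 2.574
endloop
endfacet
facet normal -0.191 0.979 -0.075
outer loop
vertex 1.713 -0.081 1.989
vertex 1.172 -0.142 2.574
vertex 3.1 0.333 3.861
endloop
endfacet
facet normal -0.596 -0.526 -0.606
outer loop
vertex 1.172 -0.142 2.574
vertex 1.8 -0.813 2.539
vertex 1.104 -0.708 3.132
endloop
endfacet
facet normal -0.534 0.625 0.569
outer loop
vertex 1.172 -0.142 2.574
vertex 1.104 -0.708 3.132
vertex 3.1 0.333 3.861
endloop
endfacet
facet normal -0.596 -0.526 -0.607
outer loop
vertex 1.104 -0.708 3.132
vertex 1.8 -0.813 2.539
vertex 1.56 -1.354 3.244
endloop
endfacet
facet normal -0.315 -0.058 0.947
outer loop
vertex 1.104 -0.708 3.132
vertex 1.56 -1.354 3.244
vertex 3.1 0.333 3.861
endloop
endfacet
facet normal -0.596 -0.526 -0.607
outer loop
vertex 1.56 -1.354 3.244
vertex 1.8 -0.813 2.539
vertex 2.197 -1.593 2.825
endloop
endfacet
facet normal 0.300 -0.557 0.774
outer loop
vertex 1.56 -1.354 3.244
vertex 2.197 -1.593 2.825
vertex 3.1 0.333 3.861
endloop
endfacet
facet normal -0.596 -0.526 -0.607
outer loop
vertex 2.197 -1.593 2.825
vertex 1.8 -0.813 2.539
vertex 2.535 -1.244 2.191
endloop
endfacet
facet normal 0.850 -0.495 0.180
outer loop
vertex 2.197 -1.593 2.825
vertex 2.535 -1.244 2.191
vertex 3.1 0.333 3.861
endloop
endfacet
facet normal -0.596 -0.527 -0.606
outer loop
vertex 2.535 -1.244 2.191
vertex 1.8 -0.813 2.539
vertex 2.319 -0.572 1.819
endloop
endfacet
facet normal 0.918 0.081 -0.387
outer loop
vertex 2.535 -1.244 2.191
vertex 2.319 -0.572 1.819
vertex 3.1 0.333 3.861
endloop
endfacet
facet normal -0.177 0.983 -0.046
outer loop
vertex 0.341 -2.024 -2.355
vertex -0.254 -2.121 -2.136
vertex 0.226 -2.015 -1.724
endloop
endfacet
facet normal 0.513 0.855 0.081
outer loop
vertex 0.341 -2.024 -2.355
vertex 0.226 -2.015 -1.724
vertex 0.75 -2.308 -1.951
endloop
endfacet
facet normal 0.765 0.456 -0.455
outer loop
vertex 0.341 -2.024 -2.355
vertex 0.75 -2.308 -1.951
vertex 0.593 -2.595 -2.503
endloop
endfacet
facet normal 0.233 0.339 -0.912
outer loop
vertex 0.341 -2.024 -2.355
vertex 0.593 -2.595 -2.503
vertex -0.027 -2.479 -2.618
endloop
endfacet
facet normal -0.351 0.665 -0.659
outer loop
vertex 0.341 -2.024 -2.355
vertex -0.027 -2.479 -2.618
vertex -0.254 -2.121 -2.136
endloop
endfacet
facet normal 0.559 0.471 0.683
outer loop
vertex 0.75 -2.308 -1.951
vertex 0.226 -2.015 -1.724
vertex 0.407 -2.581 -1.482
endloop
endfacet
facet normal -0.559 0.679 0.476
outer loop
vertex 0.226 -2.015 -1.724
vertex -0.254 -2.121 -2.136
vertex -0.213 -2.465 -1.597
endloop
endfacet
facet normal -0.839 0.165 -0.518
outer loop
vertex -0.254 -2.121 -2.136
vertex -0.027 -2.479 -2.618
vertex -0.37 -2.752 -2.149
endloop
endfacet
facet normal 0.104 -0.363 -0.926
outer loop
vertex -0.027 -2.479 -2.618
vertex 0.593 -2.595 -2.503
vertex 0.154 -3.045 -2.376
endloop
endfacet
facet normal 0.967 -0.174 -0.185
outer loop
vertex 0.593 -2.595 -2.503
vertex 0.75 -2.308 -1.951
vertex 0.634 -2.939 -1.964
endloop
endfacet
facet normal -0.233 -0.339 0.912
outer loop
vertex 0.039 -3.036 -1.745
vertex 0.407 -2.581 -1.482
vertex -0.213 -2.465 -1.597
endloop
endfacet
facet normal -0.765 -0.456 0.455
outer loop
vertex 0.039 -3.036 -1.745
vertex -0.213 -2.465 -1.597
vertex -0.37 -2.752 -2.149
endloop
endfacet
facet normal -0.513 -0.855 -0.081
outer loop
vertex 0.039 -3.036 -1.745
vertex -0.37 -2.752 -2.149
vertex 0.154 -3.045 -2.376
endloop
endfacet
facet normal 0.177 -0.983 0.046
outer loop
vertex 0.039 -3.036 -1.745
vertex 0.154 -3.045 -2.376
vertex 0.634 -2.939 -1.964
endloop
endfacet
facet normal 0.351 -0.665 0.659
outer loop
vertex 0.039 -3.036 -1.745
vertex 0.634 -2.939 -1.964
vertex 0.407 -2.581 -1.482
endloop
endfacet
facet normal -0.104 0.363 0.926
outer loop
vertex -0.213 -2.465 -1.597
vertex 0.407 -2.581 -1.482
vertex 0.226 -2.015 -1.724
endloop
endfacet
facet normal -0.967 0.174 0.185
outer loop
vertex -0.37 -2.752 -2.149
vertex -0.213 -2.465 -1.597
vertex -0.254 -2.121 -2.136
endloop
endfacet
facet normal -0.559 -0.471 -0.683
outer loop
vertex 0.154 -3.045 -2.376
vertex -0.37 -2.752 -2.149
vertex -0.027 -2.479 -2.618
endloop
endfacet
facet normal 0.559 -0.679 -0.476
outer loop
vertex 0.634 -2.939 -1.964
vertex 0.154 -3.045 -2.376
vertex 0.593 -2.595 -2.503
endloop
endfacet
facet normal 0.839 -0.165 0.518
outer loop
vertex 0.407 -2.581 -1.482
vertex 0.634 -2.939 -1.964
vertex 0.75 -2.308 -1.951
endloop
endfacet

endsolid


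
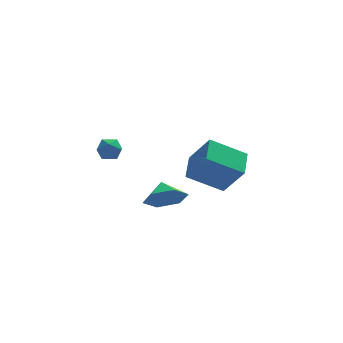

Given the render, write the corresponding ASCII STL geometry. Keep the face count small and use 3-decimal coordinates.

solid 
facet normal -0.451 0.376 -0.809
outer loop
vertex 1.262 4.241 -1.254
vertex 3.144 4.139 -2.35
vertex 0.892 2.733 -1.749
endloop
endfacet
facet normal -0.863 0.047 0.503
outer loop
vertex 1.816 1.961 -0.09
vertex 1.262 4.241 -1.254
vertex 0.892 2.733 -1.749
endloop
endfacet
facet normal -0.451 0.376 -0.809
outer loop
vertex 0.892 2.733 -1.749
vertex 3.144 4.139 -2.35
vertex 2.774 2.631 -2.845
endloop
endfacet
facet normal -0.227 -0.925 -0.304
outer loop
vertex 2.774 2.631 -2.845
vertex 1.816 1.961 -0.09
vertex 0.892 2.733 -1.749
endloop
endfacet
facet normal 0.227 0.925 0.304
outer loop
vertex 1.262 4.241 -1.254
vertex 4.068 3.367 -0.691
vertex 3.144 4.139 -2.35
endloop
endfacet
facet normal -0.863 0.047 0.503
outer loop
vertex 2.186 3.469 0.405
vertex 1.262 4.241 -1.254
vertex 1.816 1.961 -0.09
endloop
endfacet
facet normal 0.227 0.925 0.304
outer loop
vertex 2.186 3.469 0.405
vertex 4.068 3.367 -0.691
vertex 1.262 4.241 -1.254
endloop
endfacet
facet normal 0.863 -0.047 -0.503
outer loop
vertex 3.144 4.139 -2.35
vertex 4.068 3.367 -0.691
vertex 2.774 2.631 -2.845
endloop
endfacet
facet normal -0.227 -0.925 -0.304
outer loop
vertex 3.698 1.859 -1.186
vertex 1.816 1.961 -0.09
vertex 2.774 2.631 -2.845
endloop
endfacet
facet normal 0.863 -0.047 -0.503
outer loop
vertex 2.774 2.631 -2.845
vertex 4.068 3.367 -0.691
vertex 3.698 1.859 -1.186
endloop
endfacet
facet normal 0.451 -0.376 0.809
outer loop
vertex 3.698 1.859 -1.186
vertex 2.186 3.469 0.405
vertex 1.816 1.961 -0.09
endloop
endfacet
facet normal 0.451 -0.376 0.809
outer loop
vertex 4.068 3.367 -0.691
vertex 2.186 3.469 0.405
vertex 3.698 1.859 -1.186
endloop
endfacet
facet normal -0.909 0.269 0.318
outer loop
vertex -3.751 -1.677 2.966
vertex -3.841 -2.308 3.242
vertex -3.558 -1.8 3.621
endloop
endfacet
facet normal -0.470 0.832 0.295
outer loop
vertex -3.751 -1.677 2.966
vertex -3.558 -1.8 3.621
vertex -3.151 -1.423 3.205
endloop
endfacet
facet normal -0.230 0.898 -0.376
outer loop
vertex -3.751 -1.677 2.966
vertex -3.151 -1.423 3.205
vertex -3.182 -1.697 2.569
endloop
endfacet
facet normal -0.521 0.376 -0.766
outer loop
vertex -3.751 -1.677 2.966
vertex -3.182 -1.697 2.569
vertex -3.609 -2.244 2.591
endloop
endfacet
facet normal -0.941 -0.013 -0.337
outer loop
vertex -3.751 -1.677 2.966
vertex -3.609 -2.244 2.591
vertex -3.841 -2.308 3.242
endloop
endfacet
facet normal 0.089 0.693 0.715
outer loop
vertex -3.151 -1.423 3.205
vertex -3.558 -1.8 3.621
vertex -2.871 -1.896 3.629
endloop
endfacet
facet normal -0.621 -0.216 0.753
outer loop
vertex -3.558 -1.8 3.621
vertex -3.841 -2.308 3.242
vertex -3.298 -2.443 3.651
endloop
endfacet
facet normal -0.673 -0.673 -0.306
outer loop
vertex -3.841 -2.308 3.242
vertex -3.609 -2.244 2.591
vertex -3.329 -2.717 3.015
endloop
endfacet
facet normal 0.005 -0.044 -0.999
outer loop
vertex -3.609 -2.244 2.591
vertex -3.182 -1.697 2.569
vertex -2.922 -2.34 2.599
endloop
endfacet
facet normal 0.476 0.799 -0.368
outer loop
vertex -3.182 -1.697 2.569
vertex -3.151 -1.423 3.205
vertex -2.639 -1.832 2.978
endloop
endfacet
facet normal 0.521 -0.376 0.766
outer loop
vertex -2.729 -2.463 3.254
vertex -2.871 -1.896 3.629
vertex -3.298 -2.443 3.651
endloop
endfacet
facet normal 0.230 -0.898 0.376
outer loop
vertex -2.729 -2.463 3.254
vertex -3.298 -2.443 3.651
vertex -3.329 -2.717 3.015
endloop
endfacet
facet normal 0.470 -0.832 -0.295
outer loop
vertex -2.729 -2.463 3.254
vertex -3.329 -2.717 3.015
vertex -2.922 -2.34 2.599
endloop
endfacet
facet normal 0.909 -0.269 -0.318
outer loop
vertex -2.729 -2.463 3.254
vertex -2.922 -2.34 2.599
vertex -2.639 -1.832 2.978
endloop
endfacet
facet normal 0.941 0.013 0.337
outer loop
vertex -2.729 -2.463 3.254
vertex -2.639 -1.832 2.978
vertex -2.871 -1.896 3.629
endloop
endfacet
facet normal -0.005 0.044 0.999
outer loop
vertex -3.298 -2.443 3.651
vertex -2.871 -1.896 3.629
vertex -3.558 -1.8 3.621
endloop
endfacet
facet normal -0.476 -0.799 0.368
outer loop
vertex -3.329 -2.717 3.015
vertex -3.298 -2.443 3.651
vertex -3.841 -2.308 3.242
endloop
endfacet
facet normal -0.089 -0.693 -0.715
outer loop
vertex -2.922 -2.34 2.599
vertex -3.329 -2.717 3.015
vertex -3.609 -2.244 2.591
endloop
endfacet
facet normal 0.621 0.216 -0.753
outer loop
vertex -2.639 -1.832 2.978
vertex -2.922 -2.34 2.599
vertex -3.182 -1.697 2.569
endloop
endfacet
facet normal 0.673 0.673 0.306
outer loop
vertex -2.871 -1.896 3.629
vertex -2.639 -1.832 2.978
vertex -3.151 -1.423 3.205
endloop
endfacet
facet normal 0.089 -0.833 -0.547
outer loop
vertex 0.263 -3.248 0.534
vertex -0.792 -3.21 0.305
vertex -0.081 -2.712 -0.338
endloop
endfacet
facet normal 0.655 0.731 0.191
outer loop
vertex 0.263 -3.248 0.534
vertex -0.081 -2.712 -0.338
vertex -0.888 -2.31 0.895
endloop
endfacet
facet normal 0.089 -0.833 -0.547
outer loop
vertex -0.081 -2.712 -0.338
vertex -0.792 -3.21 0.305
vertex -1.136 -2.674 -0.567
endloop
endfacet
facet normal 0.090 0.963 -0.255
outer loop
vertex -0.081 -2.712 -0.338
vertex -1.136 -2.674 -0.567
vertex -0.888 -2.31 0.895
endloop
endfacet
facet normal 0.089 -0.832 -0.547
outer loop
vertex -1.136 -2.674 -0.567
vertex -0.792 -3.21 0.305
vertex -1.847 -3.172 0.075
endloop
endfacet
facet normal -0.623 0.777 -0.088
outer loop
vertex -1.136 -2.674 -0.567
vertex -1.847 -3.172 0.075
vertex -0.888 -2.31 0.895
endloop
endfacet
facet normal 0.089 -0.833 -0.546
outer loop
vertex -1.847 -3.172 0.075
vertex -0.792 -3.21 0.305
vertex -1.503 -3.708 0.948
endloop
endfacet
facet normal -0.772 0.359 0.525
outer loop
vertex -1.847 -3.172 0.075
vertex -1.503 -3.708 0.948
vertex -0.888 -2.31 0.895
endloop
endfacet
facet normal 0.089 -0.833 -0.547
outer loop
vertex -1.503 -3.708 0.948
vertex -0.792 -3.21 0.305
vertex -0.448 -3.746 1.177
endloop
endfacet
facet normal -0.206 0.127 0.970
outer loop
vertex -1.503 -3.708 0.948
vertex -0.448 -3.746 1.177
vertex -0.888 -2.31 0.895
endloop
endfacet
facet normal 0.089 -0.833 -0.547
outer loop
vertex -0.448 -3.746 1.177
vertex -0.792 -3.21 0.305
vertex 0.263 -3.248 0.534
endloop
endfacet
facet normal 0.507 0.313 0.803
outer loop
vertex -0.448 -3.746 1.177
vertex 0.263 -3.248 0.534
vertex -0.888 -2.31 0.895
endloop
endfacet

endsolid


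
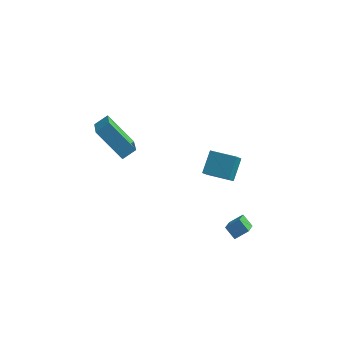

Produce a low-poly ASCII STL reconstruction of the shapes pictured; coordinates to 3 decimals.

solid 
facet normal -0.987 0.161 -0.027
outer loop
vertex 1.679 1.899 -0.159
vertex 1.792 2.484 -0.807
vertex 1.537 0.87 -1.112
endloop
endfacet
facet normal -0.129 -0.664 0.736
outer loop
vertex 2.968 0.636 -1.073
vertex 1.679 1.899 -0.159
vertex 1.537 0.87 -1.112
endloop
endfacet
facet normal -0.987 0.161 -0.027
outer loop
vertex 1.537 0.87 -1.112
vertex 1.792 2.484 -0.807
vertex 1.65 1.455 -1.76
endloop
endfacet
facet normal -0.101 -0.730 -0.676
outer loop
vertex 1.65 1.455 -1.76
vertex 2.968 0.636 -1.073
vertex 1.537 0.87 -1.112
endloop
endfacet
facet normal 0.101 0.730 0.676
outer loop
vertex 1.679 1.899 -0.159
vertex 3.223 2.25 -0.768
vertex 1.792 2.484 -0.807
endloop
endfacet
facet normal -0.129 -0.664 0.736
outer loop
vertex 3.11 1.665 -0.12
vertex 1.679 1.899 -0.159
vertex 2.968 0.636 -1.073
endloop
endfacet
facet normal 0.101 0.730 0.676
outer loop
vertex 3.11 1.665 -0.12
vertex 3.223 2.25 -0.768
vertex 1.679 1.899 -0.159
endloop
endfacet
facet normal 0.129 0.664 -0.736
outer loop
vertex 1.792 2.484 -0.807
vertex 3.223 2.25 -0.768
vertex 1.65 1.455 -1.76
endloop
endfacet
facet normal -0.101 -0.730 -0.676
outer loop
vertex 3.081 1.221 -1.721
vertex 2.968 0.636 -1.073
vertex 1.65 1.455 -1.76
endloop
endfacet
facet normal 0.129 0.664 -0.736
outer loop
vertex 1.65 1.455 -1.76
vertex 3.223 2.25 -0.768
vertex 3.081 1.221 -1.721
endloop
endfacet
facet normal 0.987 -0.161 0.027
outer loop
vertex 3.081 1.221 -1.721
vertex 3.11 1.665 -0.12
vertex 2.968 0.636 -1.073
endloop
endfacet
facet normal 0.987 -0.161 0.027
outer loop
vertex 3.223 2.25 -0.768
vertex 3.11 1.665 -0.12
vertex 3.081 1.221 -1.721
endloop
endfacet
facet normal -0.658 -0.542 -0.523
outer loop
vertex -1.669 -2.307 2.097
vertex -3.101 -1.974 3.554
vertex -2.297 -0.567 1.082
endloop
endfacet
facet normal 0.692 -0.160 -0.703
outer loop
vertex -1.739 -0.106 1.526
vertex -1.669 -2.307 2.097
vertex -2.297 -0.567 1.082
endloop
endfacet
facet normal -0.657 -0.543 -0.523
outer loop
vertex -2.297 -0.567 1.082
vertex -3.101 -1.974 3.554
vertex -3.73 -0.235 2.539
endloop
endfacet
facet normal -0.298 0.824 -0.481
outer loop
vertex -3.73 -0.235 2.539
vertex -1.739 -0.106 1.526
vertex -2.297 -0.567 1.082
endloop
endfacet
facet normal 0.298 -0.824 0.481
outer loop
vertex -1.669 -2.307 2.097
vertex -2.543 -1.513 3.998
vertex -3.101 -1.974 3.554
endloop
endfacet
facet normal 0.692 -0.161 -0.704
outer loop
vertex -1.11 -1.845 2.541
vertex -1.669 -2.307 2.097
vertex -1.739 -0.106 1.526
endloop
endfacet
facet normal 0.299 -0.824 0.481
outer loop
vertex -1.11 -1.845 2.541
vertex -2.543 -1.513 3.998
vertex -1.669 -2.307 2.097
endloop
endfacet
facet normal -0.692 0.160 0.704
outer loop
vertex -3.101 -1.974 3.554
vertex -2.543 -1.513 3.998
vertex -3.73 -0.235 2.539
endloop
endfacet
facet normal -0.298 0.824 -0.482
outer loop
vertex -3.171 0.227 2.983
vertex -1.739 -0.106 1.526
vertex -3.73 -0.235 2.539
endloop
endfacet
facet normal -0.692 0.161 0.704
outer loop
vertex -3.73 -0.235 2.539
vertex -2.543 -1.513 3.998
vertex -3.171 0.227 2.983
endloop
endfacet
facet normal 0.658 0.543 0.522
outer loop
vertex -3.171 0.227 2.983
vertex -1.11 -1.845 2.541
vertex -1.739 -0.106 1.526
endloop
endfacet
facet normal 0.657 0.542 0.523
outer loop
vertex -2.543 -1.513 3.998
vertex -1.11 -1.845 2.541
vertex -3.171 0.227 2.983
endloop
endfacet
facet normal -0.683 0.364 0.633
outer loop
vertex 3.929 -1.053 -2.557
vertex 3.836 0.225 -3.392
vertex 3.303 -1.407 -3.029
endloop
endfacet
facet normal 0.061 -0.836 0.546
outer loop
vertex 3.864 -1.705 -3.548
vertex 3.929 -1.053 -2.557
vertex 3.303 -1.407 -3.029
endloop
endfacet
facet normal -0.683 0.364 0.633
outer loop
vertex 3.303 -1.407 -3.029
vertex 3.836 0.225 -3.392
vertex 3.211 -0.128 -3.864
endloop
endfacet
facet normal -0.727 -0.411 -0.550
outer loop
vertex 3.211 -0.128 -3.864
vertex 3.864 -1.705 -3.548
vertex 3.303 -1.407 -3.029
endloop
endfacet
facet normal 0.727 0.412 0.549
outer loop
vertex 3.929 -1.053 -2.557
vertex 4.397 -0.073 -3.911
vertex 3.836 0.225 -3.392
endloop
endfacet
facet normal 0.060 -0.836 0.546
outer loop
vertex 4.489 -1.352 -3.076
vertex 3.929 -1.053 -2.557
vertex 3.864 -1.705 -3.548
endloop
endfacet
facet normal 0.728 0.411 0.549
outer loop
vertex 4.489 -1.352 -3.076
vertex 4.397 -0.073 -3.911
vertex 3.929 -1.053 -2.557
endloop
endfacet
facet normal -0.060 0.836 -0.545
outer loop
vertex 3.836 0.225 -3.392
vertex 4.397 -0.073 -3.911
vertex 3.211 -0.128 -3.864
endloop
endfacet
facet normal -0.728 -0.411 -0.549
outer loop
vertex 3.771 -0.427 -4.383
vertex 3.864 -1.705 -3.548
vertex 3.211 -0.128 -3.864
endloop
endfacet
facet normal -0.060 0.835 -0.546
outer loop
vertex 3.211 -0.128 -3.864
vertex 4.397 -0.073 -3.911
vertex 3.771 -0.427 -4.383
endloop
endfacet
facet normal 0.683 -0.364 -0.633
outer loop
vertex 3.771 -0.427 -4.383
vertex 4.489 -1.352 -3.076
vertex 3.864 -1.705 -3.548
endloop
endfacet
facet normal 0.683 -0.364 -0.633
outer loop
vertex 4.397 -0.073 -3.911
vertex 4.489 -1.352 -3.076
vertex 3.771 -0.427 -4.383
endloop
endfacet

endsolid


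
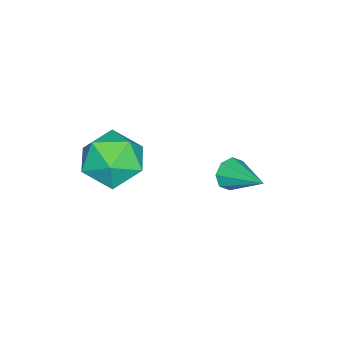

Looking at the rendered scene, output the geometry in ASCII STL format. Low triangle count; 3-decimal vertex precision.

solid 
facet normal -0.300 0.871 0.390
outer loop
vertex -0.954 -1.006 2.909
vertex -0.245 -1.159 3.796
vertex 0.121 -0.613 2.857
endloop
endfacet
facet normal -0.339 0.884 -0.322
outer loop
vertex -0.954 -1.006 2.909
vertex 0.121 -0.613 2.857
vertex -0.347 -1.125 1.945
endloop
endfacet
facet normal -0.771 0.355 -0.529
outer loop
vertex -0.954 -1.006 2.909
vertex -0.347 -1.125 1.945
vertex -1.002 -1.987 2.32
endloop
endfacet
facet normal -0.998 0.015 0.056
outer loop
vertex -0.954 -1.006 2.909
vertex -1.002 -1.987 2.32
vertex -0.938 -2.008 3.464
endloop
endfacet
facet normal -0.707 0.334 0.623
outer loop
vertex -0.954 -1.006 2.909
vertex -0.938 -2.008 3.464
vertex -0.245 -1.159 3.796
endloop
endfacet
facet normal 0.313 0.750 -0.582
outer loop
vertex -0.347 -1.125 1.945
vertex 0.121 -0.613 2.857
vertex 0.738 -1.352 2.236
endloop
endfacet
facet normal 0.376 0.730 0.571
outer loop
vertex 0.121 -0.613 2.857
vertex -0.245 -1.159 3.796
vertex 0.802 -1.373 3.38
endloop
endfacet
facet normal -0.284 -0.139 0.949
outer loop
vertex -0.245 -1.159 3.796
vertex -0.938 -2.008 3.464
vertex 0.147 -2.235 3.755
endloop
endfacet
facet normal -0.755 -0.655 0.030
outer loop
vertex -0.938 -2.008 3.464
vertex -1.002 -1.987 2.32
vertex -0.321 -2.747 2.843
endloop
endfacet
facet normal -0.386 -0.106 -0.917
outer loop
vertex -1.002 -1.987 2.32
vertex -0.347 -1.125 1.945
vertex 0.045 -2.201 1.904
endloop
endfacet
facet normal 0.998 -0.015 -0.056
outer loop
vertex 0.754 -2.354 2.791
vertex 0.738 -1.352 2.236
vertex 0.802 -1.373 3.38
endloop
endfacet
facet normal 0.771 -0.355 0.529
outer loop
vertex 0.754 -2.354 2.791
vertex 0.802 -1.373 3.38
vertex 0.147 -2.235 3.755
endloop
endfacet
facet normal 0.339 -0.884 0.322
outer loop
vertex 0.754 -2.354 2.791
vertex 0.147 -2.235 3.755
vertex -0.321 -2.747 2.843
endloop
endfacet
facet normal 0.300 -0.871 -0.390
outer loop
vertex 0.754 -2.354 2.791
vertex -0.321 -2.747 2.843
vertex 0.045 -2.201 1.904
endloop
endfacet
facet normal 0.707 -0.334 -0.623
outer loop
vertex 0.754 -2.354 2.791
vertex 0.045 -2.201 1.904
vertex 0.738 -1.352 2.236
endloop
endfacet
facet normal 0.755 0.655 -0.030
outer loop
vertex 0.802 -1.373 3.38
vertex 0.738 -1.352 2.236
vertex 0.121 -0.613 2.857
endloop
endfacet
facet normal 0.386 0.106 0.917
outer loop
vertex 0.147 -2.235 3.755
vertex 0.802 -1.373 3.38
vertex -0.245 -1.159 3.796
endloop
endfacet
facet normal -0.313 -0.750 0.582
outer loop
vertex -0.321 -2.747 2.843
vertex 0.147 -2.235 3.755
vertex -0.938 -2.008 3.464
endloop
endfacet
facet normal -0.376 -0.730 -0.571
outer loop
vertex 0.045 -2.201 1.904
vertex -0.321 -2.747 2.843
vertex -1.002 -1.987 2.32
endloop
endfacet
facet normal 0.284 0.139 -0.949
outer loop
vertex 0.738 -1.352 2.236
vertex 0.045 -2.201 1.904
vertex -0.347 -1.125 1.945
endloop
endfacet
facet normal -0.437 -0.804 -0.403
outer loop
vertex -3.575 1.009 -1.287
vertex -3.926 0.929 -0.746
vertex -4.008 1.253 -1.304
endloop
endfacet
facet normal 0.360 0.588 -0.725
outer loop
vertex -3.575 1.009 -1.287
vertex -4.008 1.253 -1.304
vertex -3.194 2.271 -0.074
endloop
endfacet
facet normal -0.439 -0.803 -0.402
outer loop
vertex -4.008 1.253 -1.304
vertex -3.926 0.929 -0.746
vertex -4.393 1.308 -0.993
endloop
endfacet
facet normal -0.282 0.822 -0.494
outer loop
vertex -4.008 1.253 -1.304
vertex -4.393 1.308 -0.993
vertex -3.194 2.271 -0.074
endloop
endfacet
facet normal -0.438 -0.803 -0.404
outer loop
vertex -4.393 1.308 -0.993
vertex -3.926 0.929 -0.746
vertex -4.505 1.14 -0.538
endloop
endfacet
facet normal -0.671 0.734 0.106
outer loop
vertex -4.393 1.308 -0.993
vertex -4.505 1.14 -0.538
vertex -3.194 2.271 -0.074
endloop
endfacet
facet normal -0.438 -0.804 -0.403
outer loop
vertex -4.505 1.14 -0.538
vertex -3.926 0.929 -0.746
vertex -4.277 0.849 -0.205
endloop
endfacet
facet normal -0.579 0.375 0.724
outer loop
vertex -4.505 1.14 -0.538
vertex -4.277 0.849 -0.205
vertex -3.194 2.271 -0.074
endloop
endfacet
facet normal -0.438 -0.804 -0.403
outer loop
vertex -4.277 0.849 -0.205
vertex -3.926 0.929 -0.746
vertex -3.844 0.605 -0.189
endloop
endfacet
facet normal -0.062 -0.045 0.997
outer loop
vertex -4.277 0.849 -0.205
vertex -3.844 0.605 -0.189
vertex -3.194 2.271 -0.074
endloop
endfacet
facet normal -0.439 -0.803 -0.403
outer loop
vertex -3.844 0.605 -0.189
vertex -3.926 0.929 -0.746
vertex -3.459 0.55 -0.499
endloop
endfacet
facet normal 0.578 -0.278 0.767
outer loop
vertex -3.844 0.605 -0.189
vertex -3.459 0.55 -0.499
vertex -3.194 2.271 -0.074
endloop
endfacet
facet normal -0.438 -0.803 -0.403
outer loop
vertex -3.459 0.55 -0.499
vertex -3.926 0.929 -0.746
vertex -3.348 0.718 -0.954
endloop
endfacet
facet normal 0.968 -0.190 0.166
outer loop
vertex -3.459 0.55 -0.499
vertex -3.348 0.718 -0.954
vertex -3.194 2.271 -0.074
endloop
endfacet
facet normal -0.438 -0.803 -0.403
outer loop
vertex -3.348 0.718 -0.954
vertex -3.926 0.929 -0.746
vertex -3.575 1.009 -1.287
endloop
endfacet
facet normal 0.877 0.168 -0.451
outer loop
vertex -3.348 0.718 -0.954
vertex -3.575 1.009 -1.287
vertex -3.194 2.271 -0.074
endloop
endfacet

endsolid


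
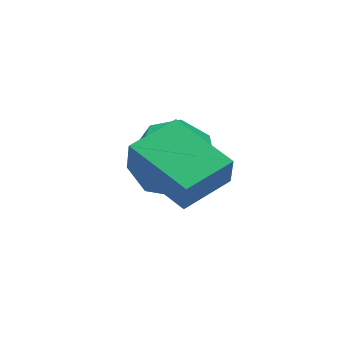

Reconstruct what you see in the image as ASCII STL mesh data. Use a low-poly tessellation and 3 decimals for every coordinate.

solid 
facet normal -0.584 0.799 0.140
outer loop
vertex 0.188 0.236 3.542
vertex 1.412 1.118 3.617
vertex 0.151 0.363 2.662
endloop
endfacet
facet normal -0.810 -0.584 -0.050
outer loop
vertex 1.308 -1.218 2.383
vertex 0.188 0.236 3.542
vertex 0.151 0.363 2.662
endloop
endfacet
facet normal -0.585 0.799 0.141
outer loop
vertex 0.151 0.363 2.662
vertex 1.412 1.118 3.617
vertex 1.374 1.246 2.736
endloop
endfacet
facet normal -0.043 0.143 -0.989
outer loop
vertex 1.374 1.246 2.736
vertex 1.308 -1.218 2.383
vertex 0.151 0.363 2.662
endloop
endfacet
facet normal 0.043 -0.143 0.989
outer loop
vertex 0.188 0.236 3.542
vertex 2.569 -0.463 3.338
vertex 1.412 1.118 3.617
endloop
endfacet
facet normal -0.810 -0.584 -0.050
outer loop
vertex 1.346 -1.346 3.264
vertex 0.188 0.236 3.542
vertex 1.308 -1.218 2.383
endloop
endfacet
facet normal 0.043 -0.142 0.989
outer loop
vertex 1.346 -1.346 3.264
vertex 2.569 -0.463 3.338
vertex 0.188 0.236 3.542
endloop
endfacet
facet normal 0.810 0.584 0.050
outer loop
vertex 1.412 1.118 3.617
vertex 2.569 -0.463 3.338
vertex 1.374 1.246 2.736
endloop
endfacet
facet normal -0.042 0.143 -0.989
outer loop
vertex 2.532 -0.336 2.458
vertex 1.308 -1.218 2.383
vertex 1.374 1.246 2.736
endloop
endfacet
facet normal 0.810 0.584 0.050
outer loop
vertex 1.374 1.246 2.736
vertex 2.569 -0.463 3.338
vertex 2.532 -0.336 2.458
endloop
endfacet
facet normal 0.584 -0.799 -0.141
outer loop
vertex 2.532 -0.336 2.458
vertex 1.346 -1.346 3.264
vertex 1.308 -1.218 2.383
endloop
endfacet
facet normal 0.585 -0.799 -0.140
outer loop
vertex 2.569 -0.463 3.338
vertex 1.346 -1.346 3.264
vertex 2.532 -0.336 2.458
endloop
endfacet
facet normal -0.236 0.361 -0.902
outer loop
vertex 2.077 1.496 0.78
vertex 1.207 1.788 1.124
vertex 2.053 2.283 1.101
endloop
endfacet
facet normal 0.971 0.115 -0.209
outer loop
vertex 2.077 1.496 0.78
vertex 2.053 2.283 1.101
vertex 2.363 1.06 1.872
endloop
endfacet
facet normal 0.971 0.115 -0.207
outer loop
vertex 2.363 1.06 1.872
vertex 2.053 2.283 1.101
vertex 2.338 1.847 2.193
endloop
endfacet
facet normal 0.236 -0.361 0.902
outer loop
vertex 2.363 1.06 1.872
vertex 2.338 1.847 2.193
vertex 1.493 1.352 2.216
endloop
endfacet
facet normal -0.235 0.360 -0.903
outer loop
vertex 2.053 2.283 1.101
vertex 1.207 1.788 1.124
vertex 1.392 2.698 1.439
endloop
endfacet
facet normal 0.584 0.795 0.165
outer loop
vertex 2.053 2.283 1.101
vertex 1.392 2.698 1.439
vertex 2.338 1.847 2.193
endloop
endfacet
facet normal 0.583 0.795 0.166
outer loop
vertex 2.338 1.847 2.193
vertex 1.392 2.698 1.439
vertex 1.677 2.261 2.531
endloop
endfacet
facet normal 0.236 -0.360 0.902
outer loop
vertex 2.338 1.847 2.193
vertex 1.677 2.261 2.531
vertex 1.493 1.352 2.216
endloop
endfacet
facet normal -0.236 0.360 -0.902
outer loop
vertex 1.392 2.698 1.439
vertex 1.207 1.788 1.124
vertex 0.592 2.427 1.54
endloop
endfacet
facet normal -0.245 0.877 0.415
outer loop
vertex 1.392 2.698 1.439
vertex 0.592 2.427 1.54
vertex 1.677 2.261 2.531
endloop
endfacet
facet normal -0.244 0.877 0.414
outer loop
vertex 1.677 2.261 2.531
vertex 0.592 2.427 1.54
vertex 0.877 1.991 2.632
endloop
endfacet
facet normal 0.236 -0.360 0.903
outer loop
vertex 1.677 2.261 2.531
vertex 0.877 1.991 2.632
vertex 1.493 1.352 2.216
endloop
endfacet
facet normal -0.236 0.361 -0.902
outer loop
vertex 0.592 2.427 1.54
vertex 1.207 1.788 1.124
vertex 0.255 1.676 1.328
endloop
endfacet
facet normal -0.887 0.299 0.351
outer loop
vertex 0.592 2.427 1.54
vertex 0.255 1.676 1.328
vertex 0.877 1.991 2.632
endloop
endfacet
facet normal -0.888 0.298 0.352
outer loop
vertex 0.877 1.991 2.632
vertex 0.255 1.676 1.328
vertex 0.541 1.239 2.42
endloop
endfacet
facet normal 0.236 -0.360 0.903
outer loop
vertex 0.877 1.991 2.632
vertex 0.541 1.239 2.42
vertex 1.493 1.352 2.216
endloop
endfacet
facet normal -0.236 0.361 -0.902
outer loop
vertex 0.255 1.676 1.328
vertex 1.207 1.788 1.124
vertex 0.636 1.009 0.962
endloop
endfacet
facet normal -0.862 -0.506 0.024
outer loop
vertex 0.255 1.676 1.328
vertex 0.636 1.009 0.962
vertex 0.541 1.239 2.42
endloop
endfacet
facet normal -0.863 -0.505 0.023
outer loop
vertex 0.541 1.239 2.42
vertex 0.636 1.009 0.962
vertex 0.921 0.572 2.054
endloop
endfacet
facet normal 0.236 -0.361 0.902
outer loop
vertex 0.541 1.239 2.42
vertex 0.921 0.572 2.054
vertex 1.493 1.352 2.216
endloop
endfacet
facet normal -0.236 0.361 -0.902
outer loop
vertex 0.636 1.009 0.962
vertex 1.207 1.788 1.124
vertex 1.446 0.929 0.718
endloop
endfacet
facet normal -0.189 -0.928 -0.322
outer loop
vertex 0.636 1.009 0.962
vertex 1.446 0.929 0.718
vertex 0.921 0.572 2.054
endloop
endfacet
facet normal -0.187 -0.928 -0.322
outer loop
vertex 0.921 0.572 2.054
vertex 1.446 0.929 0.718
vertex 1.732 0.493 1.81
endloop
endfacet
facet normal 0.236 -0.361 0.902
outer loop
vertex 0.921 0.572 2.054
vertex 1.732 0.493 1.81
vertex 1.493 1.352 2.216
endloop
endfacet
facet normal -0.236 0.361 -0.902
outer loop
vertex 1.446 0.929 0.718
vertex 1.207 1.788 1.124
vertex 2.077 1.496 0.78
endloop
endfacet
facet normal 0.628 -0.652 -0.425
outer loop
vertex 1.446 0.929 0.718
vertex 2.077 1.496 0.78
vertex 1.732 0.493 1.81
endloop
endfacet
facet normal 0.628 -0.652 -0.425
outer loop
vertex 1.732 0.493 1.81
vertex 2.077 1.496 0.78
vertex 2.363 1.06 1.872
endloop
endfacet
facet normal 0.236 -0.361 0.902
outer loop
vertex 1.732 0.493 1.81
vertex 2.363 1.06 1.872
vertex 1.493 1.352 2.216
endloop
endfacet

endsolid


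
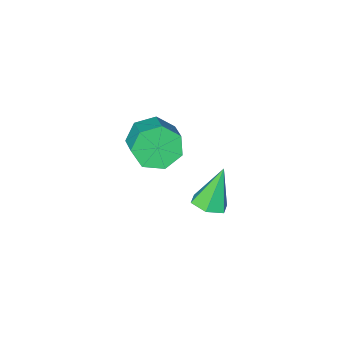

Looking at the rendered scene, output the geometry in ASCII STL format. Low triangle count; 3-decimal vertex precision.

solid 
facet normal 0.415 0.075 -0.907
outer loop
vertex -1.638 1.825 -3.371
vertex -2.29 2.068 -3.649
vertex -1.791 2.559 -3.38
endloop
endfacet
facet normal 0.697 0.154 0.701
outer loop
vertex -1.638 1.825 -3.371
vertex -1.791 2.559 -3.38
vertex -3.05 1.932 -1.991
endloop
endfacet
facet normal 0.416 0.074 -0.906
outer loop
vertex -1.791 2.559 -3.38
vertex -2.29 2.068 -3.649
vertex -2.443 2.803 -3.659
endloop
endfacet
facet normal 0.113 0.863 0.492
outer loop
vertex -1.791 2.559 -3.38
vertex -2.443 2.803 -3.659
vertex -3.05 1.932 -1.991
endloop
endfacet
facet normal 0.416 0.074 -0.906
outer loop
vertex -2.443 2.803 -3.659
vertex -2.29 2.068 -3.649
vertex -2.942 2.312 -3.928
endloop
endfacet
facet normal -0.724 0.684 0.094
outer loop
vertex -2.443 2.803 -3.659
vertex -2.942 2.312 -3.928
vertex -3.05 1.932 -1.991
endloop
endfacet
facet normal 0.416 0.076 -0.906
outer loop
vertex -2.942 2.312 -3.928
vertex -2.29 2.068 -3.649
vertex -2.789 1.578 -3.919
endloop
endfacet
facet normal -0.974 -0.204 -0.094
outer loop
vertex -2.942 2.312 -3.928
vertex -2.789 1.578 -3.919
vertex -3.05 1.932 -1.991
endloop
endfacet
facet normal 0.416 0.076 -0.906
outer loop
vertex -2.789 1.578 -3.919
vertex -2.29 2.068 -3.649
vertex -2.137 1.334 -3.64
endloop
endfacet
facet normal -0.391 -0.913 0.115
outer loop
vertex -2.789 1.578 -3.919
vertex -2.137 1.334 -3.64
vertex -3.05 1.932 -1.991
endloop
endfacet
facet normal 0.415 0.075 -0.907
outer loop
vertex -2.137 1.334 -3.64
vertex -2.29 2.068 -3.649
vertex -1.638 1.825 -3.371
endloop
endfacet
facet normal 0.446 -0.734 0.513
outer loop
vertex -2.137 1.334 -3.64
vertex -1.638 1.825 -3.371
vertex -3.05 1.932 -1.991
endloop
endfacet
facet normal -0.359 -0.820 -0.446
outer loop
vertex -0.047 0.543 1.441
vertex -0.434 1.087 0.752
vertex 0.439 0.69 0.78
endloop
endfacet
facet normal 0.729 -0.545 0.415
outer loop
vertex -0.047 0.543 1.441
vertex 0.439 0.69 0.78
vertex 0.402 1.568 1.998
endloop
endfacet
facet normal 0.729 -0.545 0.415
outer loop
vertex 0.402 1.568 1.998
vertex 0.439 0.69 0.78
vertex 0.888 1.715 1.337
endloop
endfacet
facet normal 0.359 0.820 0.446
outer loop
vertex 0.402 1.568 1.998
vertex 0.888 1.715 1.337
vertex 0.014 2.113 1.308
endloop
endfacet
facet normal -0.359 -0.820 -0.446
outer loop
vertex 0.439 0.69 0.78
vertex -0.434 1.087 0.752
vertex 0.267 1.136 0.098
endloop
endfacet
facet normal 0.910 -0.202 -0.362
outer loop
vertex 0.439 0.69 0.78
vertex 0.267 1.136 0.098
vertex 0.888 1.715 1.337
endloop
endfacet
facet normal 0.910 -0.202 -0.362
outer loop
vertex 0.888 1.715 1.337
vertex 0.267 1.136 0.098
vertex 0.716 2.161 0.655
endloop
endfacet
facet normal 0.359 0.820 0.446
outer loop
vertex 0.888 1.715 1.337
vertex 0.716 2.161 0.655
vertex 0.014 2.113 1.308
endloop
endfacet
facet normal -0.358 -0.820 -0.446
outer loop
vertex 0.267 1.136 0.098
vertex -0.434 1.087 0.752
vertex -0.433 1.545 -0.092
endloop
endfacet
facet normal 0.406 0.293 -0.866
outer loop
vertex 0.267 1.136 0.098
vertex -0.433 1.545 -0.092
vertex 0.716 2.161 0.655
endloop
endfacet
facet normal 0.406 0.293 -0.866
outer loop
vertex 0.716 2.161 0.655
vertex -0.433 1.545 -0.092
vertex 0.016 2.57 0.465
endloop
endfacet
facet normal 0.358 0.820 0.446
outer loop
vertex 0.716 2.161 0.655
vertex 0.016 2.57 0.465
vertex 0.014 2.113 1.308
endloop
endfacet
facet normal -0.359 -0.820 -0.446
outer loop
vertex -0.433 1.545 -0.092
vertex -0.434 1.087 0.752
vertex -1.134 1.61 0.353
endloop
endfacet
facet normal -0.403 0.567 -0.718
outer loop
vertex -0.433 1.545 -0.092
vertex -1.134 1.61 0.353
vertex 0.016 2.57 0.465
endloop
endfacet
facet normal -0.403 0.567 -0.718
outer loop
vertex 0.016 2.57 0.465
vertex -1.134 1.61 0.353
vertex -0.685 2.635 0.91
endloop
endfacet
facet normal 0.359 0.820 0.445
outer loop
vertex 0.016 2.57 0.465
vertex -0.685 2.635 0.91
vertex 0.014 2.113 1.308
endloop
endfacet
facet normal -0.360 -0.820 -0.445
outer loop
vertex -1.134 1.61 0.353
vertex -0.434 1.087 0.752
vertex -1.308 1.282 1.099
endloop
endfacet
facet normal -0.910 0.415 -0.030
outer loop
vertex -1.134 1.61 0.353
vertex -1.308 1.282 1.099
vertex -0.685 2.635 0.91
endloop
endfacet
facet normal -0.910 0.415 -0.030
outer loop
vertex -0.685 2.635 0.91
vertex -1.308 1.282 1.099
vertex -0.859 2.307 1.655
endloop
endfacet
facet normal 0.359 0.820 0.445
outer loop
vertex -0.685 2.635 0.91
vertex -0.859 2.307 1.655
vertex 0.014 2.113 1.308
endloop
endfacet
facet normal -0.360 -0.820 -0.445
outer loop
vertex -1.308 1.282 1.099
vertex -0.434 1.087 0.752
vertex -0.824 0.807 1.583
endloop
endfacet
facet normal -0.730 -0.050 0.681
outer loop
vertex -1.308 1.282 1.099
vertex -0.824 0.807 1.583
vertex -0.859 2.307 1.655
endloop
endfacet
facet normal -0.732 -0.050 0.680
outer loop
vertex -0.859 2.307 1.655
vertex -0.824 0.807 1.583
vertex -0.376 1.832 2.14
endloop
endfacet
facet normal 0.359 0.820 0.445
outer loop
vertex -0.859 2.307 1.655
vertex -0.376 1.832 2.14
vertex 0.014 2.113 1.308
endloop
endfacet
facet normal -0.360 -0.820 -0.445
outer loop
vertex -0.824 0.807 1.583
vertex -0.434 1.087 0.752
vertex -0.047 0.543 1.441
endloop
endfacet
facet normal -0.001 -0.477 0.879
outer loop
vertex -0.824 0.807 1.583
vertex -0.047 0.543 1.441
vertex -0.376 1.832 2.14
endloop
endfacet
facet normal -0.001 -0.477 0.879
outer loop
vertex -0.376 1.832 2.14
vertex -0.047 0.543 1.441
vertex 0.402 1.568 1.998
endloop
endfacet
facet normal 0.360 0.820 0.445
outer loop
vertex -0.376 1.832 2.14
vertex 0.402 1.568 1.998
vertex 0.014 2.113 1.308
endloop
endfacet

endsolid
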